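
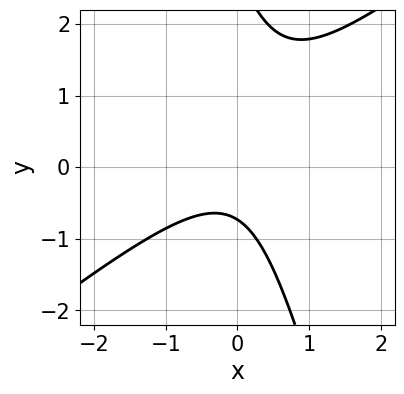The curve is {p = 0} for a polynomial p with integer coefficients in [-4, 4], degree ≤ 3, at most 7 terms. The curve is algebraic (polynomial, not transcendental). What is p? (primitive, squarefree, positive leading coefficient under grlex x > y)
3*x^2 - 3*x*y - y^2 + 2*y + 2

(a) The degree is 2 — a generic line meets the curve in up to 2 points.
(b) Checking where it meets the axes: the curve avoids every integer x-axis point in the box.
(c) Putting this together gives p.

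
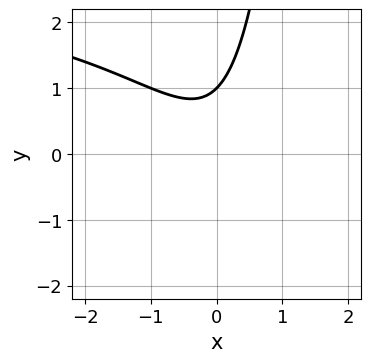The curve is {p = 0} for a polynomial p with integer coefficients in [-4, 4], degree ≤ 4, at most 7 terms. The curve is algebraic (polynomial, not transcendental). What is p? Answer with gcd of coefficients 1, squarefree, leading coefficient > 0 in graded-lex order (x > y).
The degree is 3 — a generic line meets the curve in up to 3 points.
Observable constraints: the curve avoids every integer x-axis point in the box; it crosses the y-axis at the gridline y = 1.
These observations pin down the coefficients.

x^2*y - 3*x^2 - 2*x*y + 2*y - 2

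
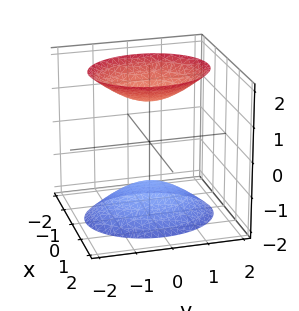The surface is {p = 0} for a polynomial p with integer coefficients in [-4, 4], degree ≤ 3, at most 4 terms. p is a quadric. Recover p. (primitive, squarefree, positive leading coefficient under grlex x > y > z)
3*x^2 + 2*y^2 - 2*z^2 + 3

(a) There are 2 components. They look like related sheets of one shape, so recover p as a whole.
(b) The degree is 2 — two separate bowl-shaped sheets opening away from each other; a quadric.
(c) Symmetries: mirror symmetry x ↦ −x ⇒ only even powers of x; it's symmetric under z → −z, forcing even powers of z; mirror symmetry y ↦ −y ⇒ only even powers of y.
(d) Checking where it meets the axes: the surface avoids every integer x-axis point in the box; the surface avoids every integer y-axis point in the box.
(e) These observations pin down the coefficients.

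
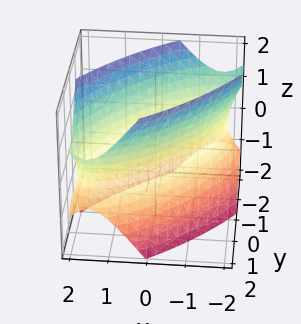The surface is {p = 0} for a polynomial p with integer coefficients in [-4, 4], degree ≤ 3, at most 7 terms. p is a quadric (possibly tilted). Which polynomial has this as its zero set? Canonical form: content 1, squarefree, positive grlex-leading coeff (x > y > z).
2*x^2 - 3*x*y + 2*y^2 - z^2 - 3

deg p = 2. No degree-1 surface has this shape.
Observable constraints: no z-intercept at any integer in the box.
The integer polynomial consistent with all of this is the stated p.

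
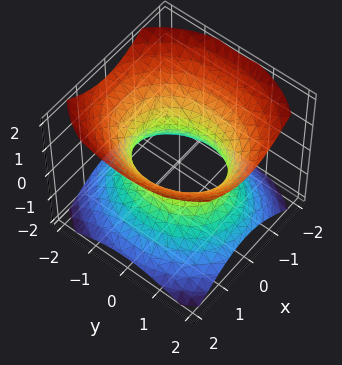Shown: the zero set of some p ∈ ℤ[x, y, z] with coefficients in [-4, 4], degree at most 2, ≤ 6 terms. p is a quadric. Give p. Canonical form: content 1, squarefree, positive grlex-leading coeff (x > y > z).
(a) The degree is 2 — one connected sheet with a waist; a quadric.
(b) Symmetries: it's symmetric under z → −z, forcing even powers of z; it's symmetric under x → −x, forcing even powers of x; mirror symmetry y ↦ −y ⇒ only even powers of y.
(c) From the visible intercepts: no z-intercept at any integer in the box; the x-axis gridline crossings are at x ∈ {-1, 1}.
(d) These observations pin down the coefficients.

3*x^2 + 2*y^2 - 3*z^2 - 3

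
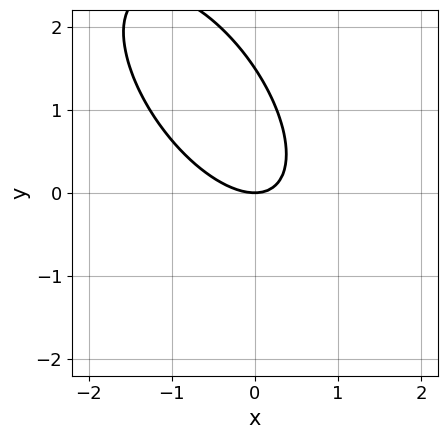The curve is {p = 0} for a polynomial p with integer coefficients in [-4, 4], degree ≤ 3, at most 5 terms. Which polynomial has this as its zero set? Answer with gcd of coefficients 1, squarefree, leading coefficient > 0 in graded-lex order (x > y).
3*x^2 + 3*x*y + 2*y^2 - 3*y

1. Degree: no degree-1 curve has this shape, so deg p = 2.
2. Checking where it meets the axes: it crosses the y-axis at the gridline y = 0; it crosses the x-axis at the gridline x = 0.
3. Together with the visible shape, these determine p as stated.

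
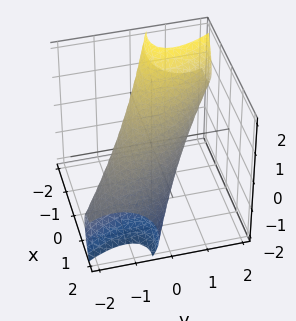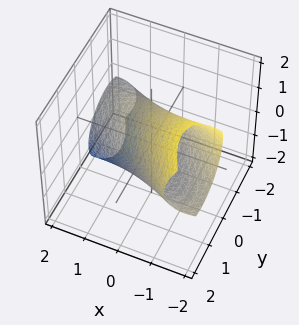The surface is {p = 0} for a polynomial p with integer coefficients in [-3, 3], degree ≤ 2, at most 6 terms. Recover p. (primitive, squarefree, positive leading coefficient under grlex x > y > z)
(a) Degree: no degree-1 surface has this shape, so deg p = 2.
(b) Reading off the gridlines: the z-axis gridline crossings are at z ∈ {-1, 1}; among the integer gridlines, it crosses the x-axis at x ∈ {-1, 1}.
(c) Matching integer coefficients to the picture gives p. Check: (0, -1, 0) on the y-axis lies on the surface, and p(0, -1, 0) = 0. ✓

2*x^2 + 3*x*y + 3*x*z + 2*y^2 + 2*z^2 - 2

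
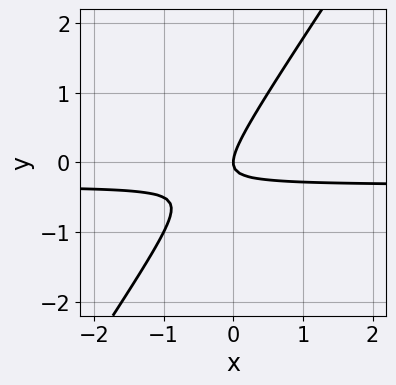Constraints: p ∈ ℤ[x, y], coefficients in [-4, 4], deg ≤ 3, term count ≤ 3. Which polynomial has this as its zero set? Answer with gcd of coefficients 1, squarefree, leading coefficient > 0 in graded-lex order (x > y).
3*x*y - 2*y^2 + x

(a) Degree: no degree-1 curve has this shape, so deg p = 2.
(b) Checking where it meets the axes: it crosses the y-axis at the gridline y = 0; one x-axis crossing is at x = 0.
(c) Matching integer coefficients to the picture gives p.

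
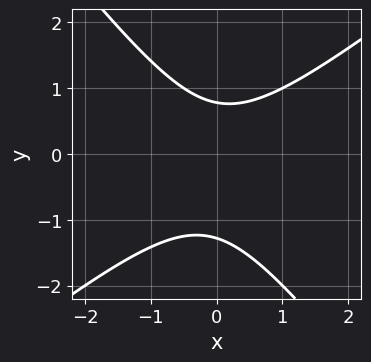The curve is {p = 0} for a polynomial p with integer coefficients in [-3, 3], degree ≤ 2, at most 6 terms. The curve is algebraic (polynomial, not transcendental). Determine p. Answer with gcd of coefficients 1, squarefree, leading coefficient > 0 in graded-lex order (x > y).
The degree is 2 — the shape is more complex than any degree-1 curve.
From the axis intercepts and sections: it misses every integer gridline on the x-axis.
Fitting integer coefficients to these (and the overall shape) gives p.

2*x^2 - x*y - 2*y^2 - y + 2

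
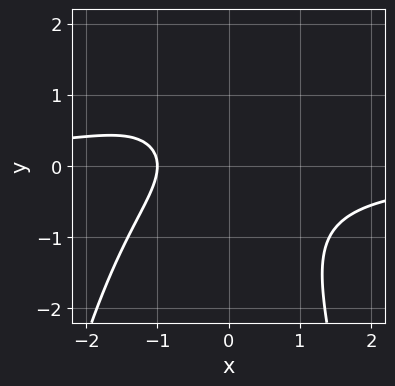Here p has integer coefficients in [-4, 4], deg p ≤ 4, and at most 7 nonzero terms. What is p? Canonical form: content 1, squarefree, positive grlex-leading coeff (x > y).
x^2*y + x*y + y^2 + x + 1

(a) deg p = 3.
(b) Against the integer gridlines: it meets the x-axis at x = -1 (among the integer gridlines); no y-intercept at any integer in the box.
(c) Assembling these constraints gives the stated polynomial.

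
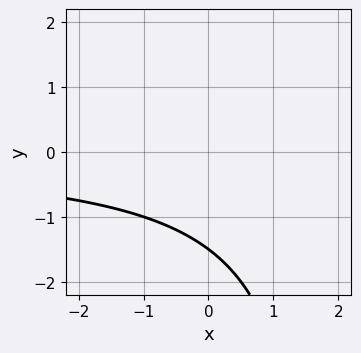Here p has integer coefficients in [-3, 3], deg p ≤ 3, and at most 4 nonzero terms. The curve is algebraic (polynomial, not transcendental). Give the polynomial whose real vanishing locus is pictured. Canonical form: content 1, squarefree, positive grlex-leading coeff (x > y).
(a) deg p = 2. A generic line meets the curve in up to 2 points.
(b) Against the integer gridlines: the curve avoids every integer x-axis point in the box.
(c) Putting this together gives p.

x*y - 2*y - 3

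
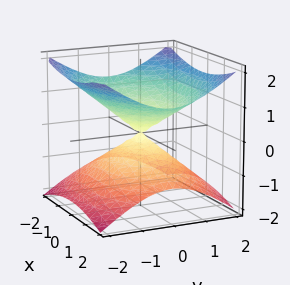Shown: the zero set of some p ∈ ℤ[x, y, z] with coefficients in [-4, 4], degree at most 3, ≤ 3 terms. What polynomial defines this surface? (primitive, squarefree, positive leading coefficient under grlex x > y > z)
First, the degree is 2 — two nappes meeting at a single point; a quadric.
Next, symmetries: it's symmetric under z → −z, forcing even powers of z; the y ↦ −y reflection is a symmetry, so y appears only in even powers; it's symmetric under x → −x, forcing even powers of x.
Then, checking where it meets the axes: it crosses the x-axis at the gridline x = 0; it crosses the z-axis at the gridline z = 0; one y-axis crossing is at y = 0.
Finally, solving for integer coefficients yields p as stated.

x^2 + 2*y^2 - 3*z^2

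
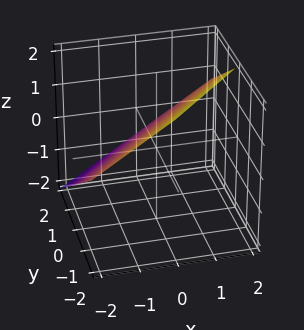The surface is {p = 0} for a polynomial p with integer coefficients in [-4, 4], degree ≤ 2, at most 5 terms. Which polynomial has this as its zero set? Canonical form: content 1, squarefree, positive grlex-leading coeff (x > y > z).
2*x - 2*y - 3*z + 2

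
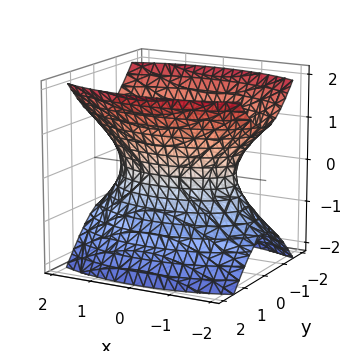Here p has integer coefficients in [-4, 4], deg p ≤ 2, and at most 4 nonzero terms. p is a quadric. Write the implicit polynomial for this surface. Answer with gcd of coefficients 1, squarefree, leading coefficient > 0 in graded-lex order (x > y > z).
x^2 + 3*y^2 - 2*z^2 - 2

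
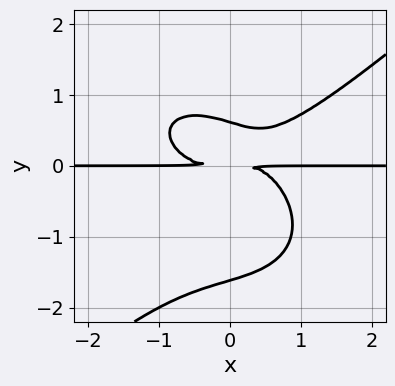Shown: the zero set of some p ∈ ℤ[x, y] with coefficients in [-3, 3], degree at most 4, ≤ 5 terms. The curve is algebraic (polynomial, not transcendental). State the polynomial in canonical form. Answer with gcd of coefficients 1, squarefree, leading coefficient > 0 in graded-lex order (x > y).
1. Degree: no degree-3 curve has this shape, so deg p = 4.
2. Observable constraints: every point of the x-axis in the box is on the curve.
3. These observations pin down the coefficients.

2*x^3*y - 3*y^4 - 2*x*y^2 - 3*y^3 + 3*y^2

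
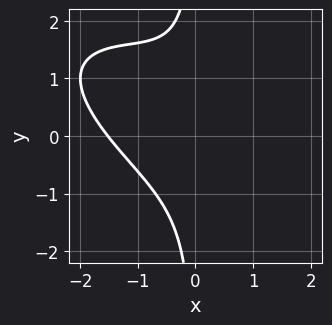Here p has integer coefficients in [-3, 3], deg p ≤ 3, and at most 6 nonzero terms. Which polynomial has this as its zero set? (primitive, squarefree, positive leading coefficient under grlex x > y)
x^3 + 2*x^2*y + 2*x*y^2 - x + 2

First, degree: the shape is more complex than any degree-2 curve, so deg p = 3.
Next, reading off the gridlines: no y-intercept at any integer in the box.
Finally, matching integer coefficients to the picture gives p.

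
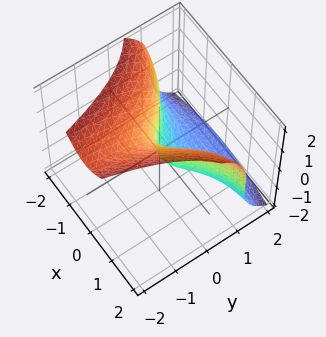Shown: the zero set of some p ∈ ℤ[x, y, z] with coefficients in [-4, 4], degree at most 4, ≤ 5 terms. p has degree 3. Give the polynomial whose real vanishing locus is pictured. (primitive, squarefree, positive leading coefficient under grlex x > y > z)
2*x^2*y + z^3 - 3*x^2 + 2*y

(a) deg p = 3. A generic line meets the surface in up to 3 points.
(b) Reading off the gridlines: it crosses the x-axis at the gridline x = 0; it meets the z-axis at z = 0 (among the integer gridlines); one y-axis crossing is at y = 0.
(c) The integer polynomial consistent with all of this is the stated p.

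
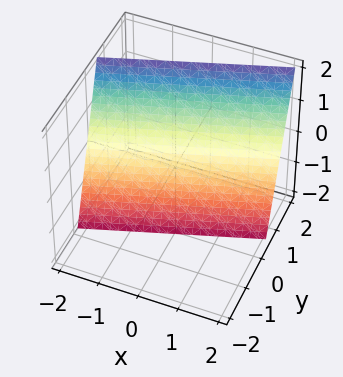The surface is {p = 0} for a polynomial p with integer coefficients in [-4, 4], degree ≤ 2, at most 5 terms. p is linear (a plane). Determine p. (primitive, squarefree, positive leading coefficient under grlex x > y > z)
Degree: the surface is flat (a plane), so deg p = 1.
Against the integer gridlines: it crosses the z-axis at the gridline z = -2; it meets the x-axis at x = -2 (among the integer gridlines).
These observations pin down the coefficients.

x - 3*y + z + 2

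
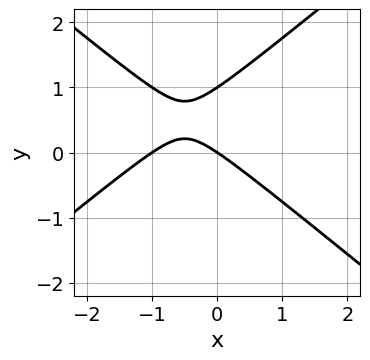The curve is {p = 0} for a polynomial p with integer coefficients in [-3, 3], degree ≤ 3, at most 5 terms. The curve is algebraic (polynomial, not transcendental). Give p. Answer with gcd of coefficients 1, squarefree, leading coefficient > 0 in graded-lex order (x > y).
1. Degree: no degree-1 curve has this shape, so deg p = 2.
2. Checking where it meets the axes: the x-axis gridline crossings are at x ∈ {-1, 0}; the y-axis gridline crossings are at y ∈ {0, 1}.
3. Together with the visible shape, these determine p as stated.

2*x^2 - 3*y^2 + 2*x + 3*y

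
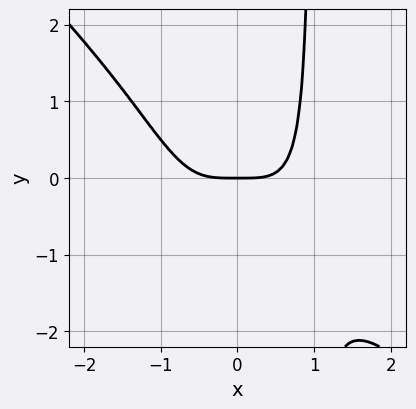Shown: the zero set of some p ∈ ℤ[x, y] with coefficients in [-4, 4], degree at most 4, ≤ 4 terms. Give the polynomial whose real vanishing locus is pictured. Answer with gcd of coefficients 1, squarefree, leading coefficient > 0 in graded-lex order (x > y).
1. Degree: the shape is more complex than any degree-3 curve, so deg p = 4.
2. Checking where it meets the axes: it crosses the x-axis at the gridline x = 0; it crosses the y-axis at the gridline y = 0.
3. Fitting integer coefficients to these (and the overall shape) gives p.

x^4 + x^3*y - y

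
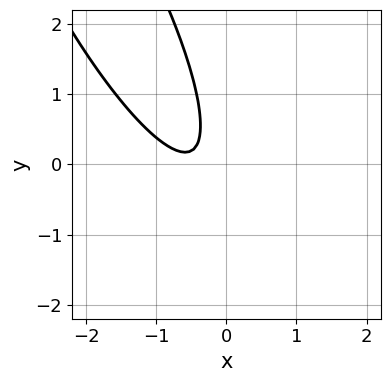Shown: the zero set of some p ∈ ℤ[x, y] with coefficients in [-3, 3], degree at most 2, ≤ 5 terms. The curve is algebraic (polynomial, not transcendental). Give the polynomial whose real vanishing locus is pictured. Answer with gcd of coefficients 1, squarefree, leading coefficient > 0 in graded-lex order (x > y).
3*x^2 + 3*x*y + y^2 + 3*x + 1

The degree is 2 — a generic line meets the curve in up to 2 points.
Against the integer gridlines: the curve avoids every integer x-axis point in the box; it misses every integer gridline on the y-axis.
Putting this together gives p.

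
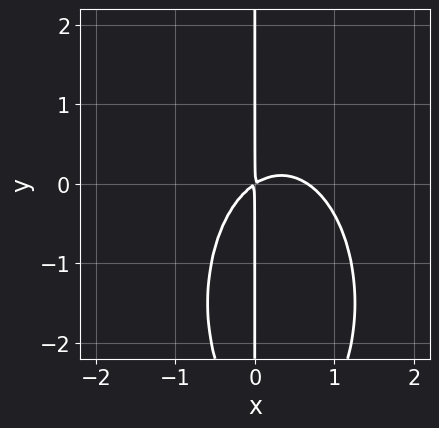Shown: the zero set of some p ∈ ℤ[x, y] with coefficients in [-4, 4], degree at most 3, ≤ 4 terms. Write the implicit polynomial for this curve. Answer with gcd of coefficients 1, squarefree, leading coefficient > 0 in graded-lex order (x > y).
3*x^3 + x*y^2 - 2*x^2 + 3*x*y

1. deg p = 3.
2. Against the integer gridlines: the visible y-axis segment lies entirely on the curve.
3. Assembling these constraints gives the stated polynomial.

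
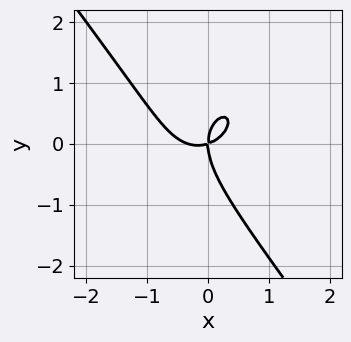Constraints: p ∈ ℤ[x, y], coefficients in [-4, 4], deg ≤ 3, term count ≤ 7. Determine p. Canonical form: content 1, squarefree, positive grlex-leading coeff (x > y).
3*x^3 + x*y^2 + 2*y^3 + x^2 - 3*x*y

First, degree: a generic line meets the curve in up to 3 points, so deg p = 3.
Then, reading off the gridlines: it crosses the x-axis at the gridline x = 0; one y-axis crossing is at y = 0.
Finally, solving for integer coefficients yields p as stated.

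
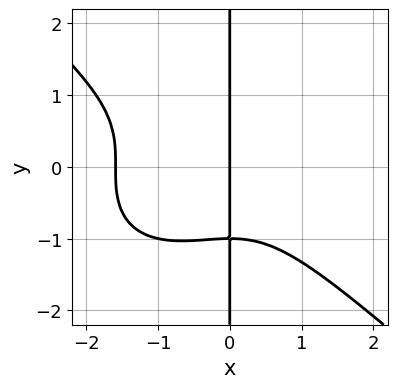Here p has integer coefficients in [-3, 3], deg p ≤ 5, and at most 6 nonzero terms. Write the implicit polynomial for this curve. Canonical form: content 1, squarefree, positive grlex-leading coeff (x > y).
Degree: a generic line meets the curve in up to 4 points, so deg p = 4.
From the visible intercepts: it meets the x-axis at x = 0 (among the integer gridlines); the visible y-axis segment lies entirely on the curve.
Together with the visible shape, these determine p as stated.

2*x^4 + 3*x*y^3 + 2*x^3 + 3*x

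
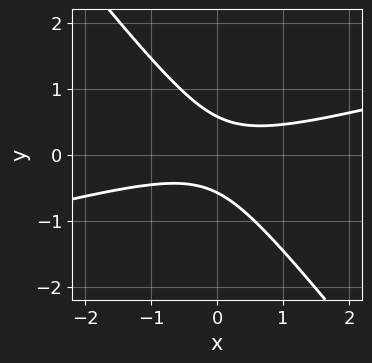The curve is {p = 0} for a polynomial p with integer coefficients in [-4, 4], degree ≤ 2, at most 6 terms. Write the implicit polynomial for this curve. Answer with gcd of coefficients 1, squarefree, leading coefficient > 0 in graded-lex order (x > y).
x^2 - 3*x*y - 3*y^2 + 1

Degree: the shape is more complex than any degree-1 curve, so deg p = 2.
Observable constraints: it misses every integer gridline on the x-axis.
Solving for integer coefficients yields p as stated.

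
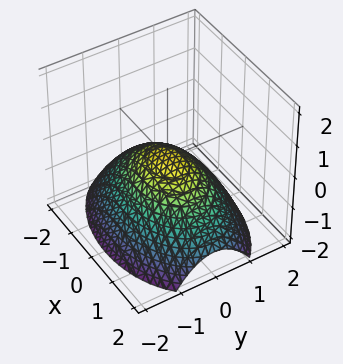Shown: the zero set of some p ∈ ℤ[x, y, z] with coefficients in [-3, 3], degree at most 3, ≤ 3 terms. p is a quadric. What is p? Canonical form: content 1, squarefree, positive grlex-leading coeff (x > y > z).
First, degree: a single bowl opening along one axis; a quadric, so deg p = 2.
Then, symmetries: the y ↦ −y reflection is a symmetry, so y appears only in even powers; mirror symmetry x ↦ −x ⇒ only even powers of x.
Next, from the axis intercepts and sections: one z-axis crossing is at z = 0; one x-axis crossing is at x = 0; it meets the y-axis at y = 0 (among the integer gridlines).
Finally, together with the visible shape, these determine p as stated.

x^2 + 2*y^2 + 3*z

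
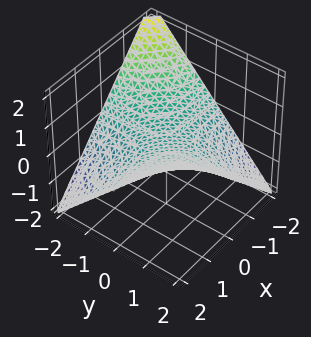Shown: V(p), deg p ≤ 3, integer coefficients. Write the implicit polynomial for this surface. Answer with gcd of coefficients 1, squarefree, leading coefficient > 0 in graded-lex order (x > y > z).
(a) The degree is 2 — a hyperbolic paraboloid; a quadric.
(b) Against the integer gridlines: every point of the y-axis in the box is on the surface; every point of the x-axis in the box is on the surface.
(c) Matching integer coefficients to the picture gives p.

x*y - 2*z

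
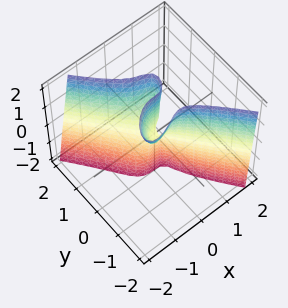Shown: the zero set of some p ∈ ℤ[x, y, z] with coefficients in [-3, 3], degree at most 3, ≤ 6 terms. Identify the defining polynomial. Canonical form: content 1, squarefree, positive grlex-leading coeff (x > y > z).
3*x^3 - 2*x^2*y + x*y*z + 3*y^3 - y*z

First, deg p = 3.
Next, reading off the gridlines: it crosses the y-axis at the gridline y = 0; the visible z-axis segment lies entirely on the surface; it meets the x-axis at x = 0 (among the integer gridlines).
Finally, assembling these constraints gives the stated polynomial.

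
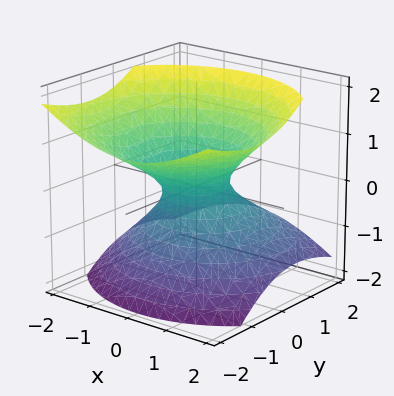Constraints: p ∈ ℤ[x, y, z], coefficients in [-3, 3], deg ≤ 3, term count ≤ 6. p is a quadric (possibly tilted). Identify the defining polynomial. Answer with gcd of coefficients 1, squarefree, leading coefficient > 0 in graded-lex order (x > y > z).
2*x^2 + 2*y^2 + 2*y*z - 3*z^2 - 1

Degree: the shape is more complex than any degree-1 surface, so deg p = 2.
Checking where it meets the axes: no z-intercept at any integer in the box.
Fitting integer coefficients to these (and the overall shape) gives p.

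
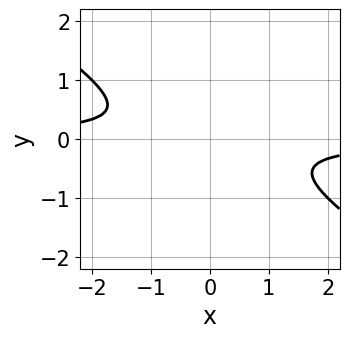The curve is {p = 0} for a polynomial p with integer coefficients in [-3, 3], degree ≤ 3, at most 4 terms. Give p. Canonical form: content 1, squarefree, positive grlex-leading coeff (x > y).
First, degree: a generic line meets the curve in up to 2 points, so deg p = 2.
Next, reading off the gridlines: no y-intercept at any integer in the box; the curve avoids every integer x-axis point in the box.
Finally, the integer polynomial consistent with all of this is the stated p.

2*x*y + 3*y^2 + 1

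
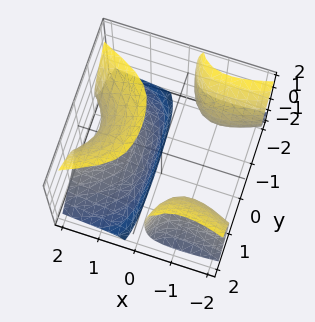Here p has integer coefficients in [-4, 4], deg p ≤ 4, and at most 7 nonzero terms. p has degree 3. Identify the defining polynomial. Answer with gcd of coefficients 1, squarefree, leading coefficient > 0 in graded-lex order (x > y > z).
First, I count 3 distinct pieces. They look like related sheets of one shape, so recover p as a whole.
Next, degree: the shape is more complex than any degree-2 surface, so deg p = 3.
Then, checking where it meets the axes: it misses every integer gridline on the y-axis; the surface avoids every integer z-axis point in the box.
Finally, matching integer coefficients to the picture gives p.

x^3 - 3*x*y^2 + 3*x*z^2 - 3*x*z - 3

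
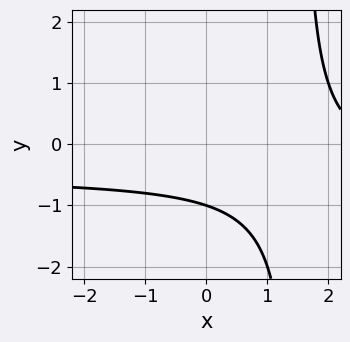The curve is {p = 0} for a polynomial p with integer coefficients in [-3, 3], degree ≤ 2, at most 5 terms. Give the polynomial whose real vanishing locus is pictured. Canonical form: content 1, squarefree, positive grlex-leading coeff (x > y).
(a) deg p = 2.
(b) Observable constraints: no x-intercept at any integer in the box; it crosses the y-axis at the gridline y = -1.
(c) Solving for integer coefficients yields p as stated.

2*x*y + x - 3*y - 3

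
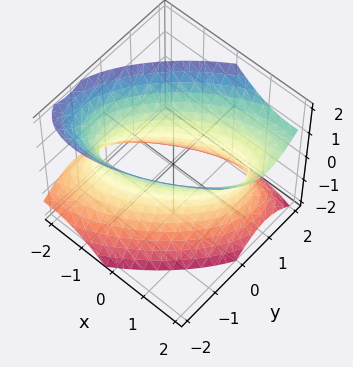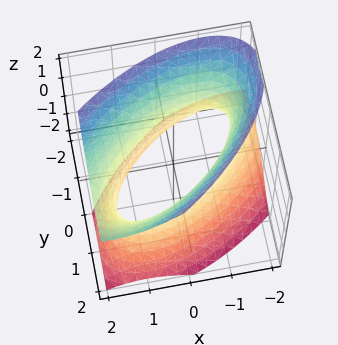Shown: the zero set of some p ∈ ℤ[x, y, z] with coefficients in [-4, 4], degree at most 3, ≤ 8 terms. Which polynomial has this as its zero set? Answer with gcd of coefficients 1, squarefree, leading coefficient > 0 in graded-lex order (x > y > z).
2*x^2 - 3*x*y - x*z + 3*y^2 - 2*z^2 - 3

(a) deg p = 2. The shape is more complex than any degree-1 surface.
(b) Against the integer gridlines: among the integer gridlines, it crosses the y-axis at y ∈ {-1, 1}; no z-intercept at any integer in the box.
(c) These observations pin down the coefficients.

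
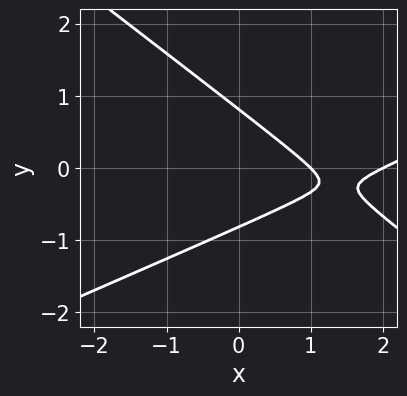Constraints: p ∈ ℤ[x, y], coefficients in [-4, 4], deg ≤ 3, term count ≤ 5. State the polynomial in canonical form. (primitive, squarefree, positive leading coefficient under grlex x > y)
x^2 - x*y - 3*y^2 - 3*x + 2

(a) deg p = 2. A generic line meets the curve in up to 2 points.
(b) Against the integer gridlines: the x-axis gridline crossings are at x ∈ {1, 2}.
(c) The integer polynomial consistent with all of this is the stated p.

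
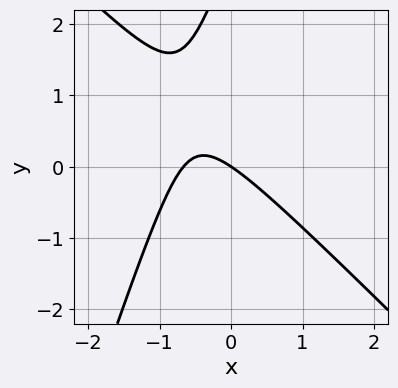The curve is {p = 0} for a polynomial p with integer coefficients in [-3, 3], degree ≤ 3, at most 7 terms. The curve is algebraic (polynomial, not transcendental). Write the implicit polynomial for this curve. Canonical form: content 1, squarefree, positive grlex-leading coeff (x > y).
The degree is 2 — a generic line meets the curve in up to 2 points.
Observable constraints: one y-axis crossing is at y = 0; it crosses the x-axis at the gridline x = 0.
Putting this together gives p.

3*x^2 + 2*x*y - y^2 + 2*x + 3*y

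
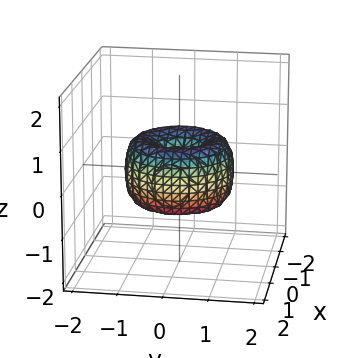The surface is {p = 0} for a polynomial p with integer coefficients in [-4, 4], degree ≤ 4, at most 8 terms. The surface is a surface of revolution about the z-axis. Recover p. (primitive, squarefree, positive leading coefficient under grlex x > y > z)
(a) deg p = 4. A generic line meets the surface in up to 4 points.
(b) By symmetry, the z-axis is an axis of rotation, so x and y enter only as x² + y².
(c) From the visible intercepts: it meets the x-axis at x = 0 (among the integer gridlines); a circular section at z = 0 has radius between 1 and 2.
(d) These observations pin down the coefficients.

2*x^4 + 4*x^2*y^2 + 2*y^4 - 3*x^2 - 3*y^2 + 2*z^2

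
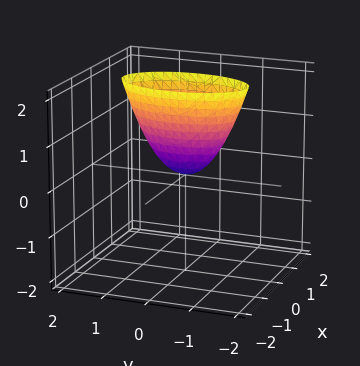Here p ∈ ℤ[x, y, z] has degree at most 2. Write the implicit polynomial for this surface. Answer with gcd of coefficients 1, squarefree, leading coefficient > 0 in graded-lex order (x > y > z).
3*x^2 + y^2 - z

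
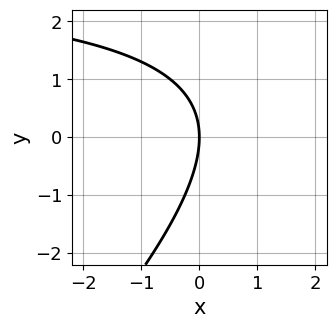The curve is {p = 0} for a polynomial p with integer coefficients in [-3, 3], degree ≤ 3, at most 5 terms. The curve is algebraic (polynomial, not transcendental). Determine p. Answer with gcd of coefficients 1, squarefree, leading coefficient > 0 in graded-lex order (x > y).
1. deg p = 2. The shape is more complex than any degree-1 curve.
2. From the visible intercepts: it crosses the x-axis at the gridline x = 0; it crosses the y-axis at the gridline y = 0.
3. Together with the visible shape, these determine p as stated.

x*y - y^2 - 3*x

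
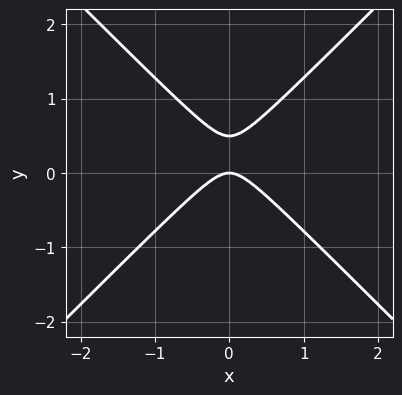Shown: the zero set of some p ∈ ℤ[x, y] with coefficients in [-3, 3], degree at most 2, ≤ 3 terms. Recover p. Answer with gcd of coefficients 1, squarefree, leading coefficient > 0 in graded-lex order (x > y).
2*x^2 - 2*y^2 + y

Degree: the shape is more complex than any degree-1 curve, so deg p = 2.
Symmetries: it's symmetric under x → −x, forcing even powers of x.
Checking where it meets the axes: it crosses the x-axis at the gridline x = 0; it crosses the y-axis at the gridline y = 0.
These observations pin down the coefficients.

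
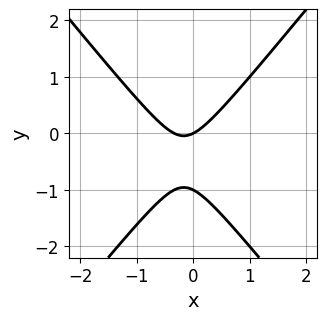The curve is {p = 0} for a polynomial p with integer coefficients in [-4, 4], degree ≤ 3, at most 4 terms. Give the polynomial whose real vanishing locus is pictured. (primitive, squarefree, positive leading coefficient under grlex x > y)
(a) Degree: a generic line meets the curve in up to 2 points, so deg p = 2.
(b) From the visible intercepts: the y-axis gridline crossings are at y ∈ {-1, 0}; it meets the x-axis at x = 0 (among the integer gridlines).
(c) The integer polynomial consistent with all of this is the stated p.

3*x^2 - 2*y^2 + x - 2*y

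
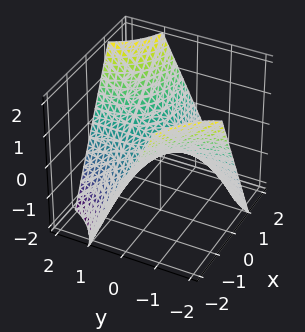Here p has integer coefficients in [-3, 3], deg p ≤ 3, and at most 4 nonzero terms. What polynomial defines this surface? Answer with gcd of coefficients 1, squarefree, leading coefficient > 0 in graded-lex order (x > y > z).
x*y - z

The degree is 2 — a saddle surface; a quadric.
Reading off the gridlines: every point of the x-axis in the box is on the surface; it meets the z-axis at z = 0 (among the integer gridlines); every point of the y-axis in the box is on the surface.
Solving for integer coefficients yields p as stated.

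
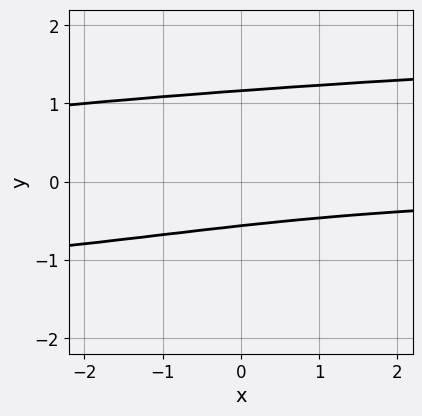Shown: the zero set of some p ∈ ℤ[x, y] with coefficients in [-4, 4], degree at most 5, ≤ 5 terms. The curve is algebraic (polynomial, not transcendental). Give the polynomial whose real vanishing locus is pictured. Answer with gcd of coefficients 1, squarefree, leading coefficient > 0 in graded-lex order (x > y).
3*y^4 - x*y - 3*y - 2

(a) deg p = 4.
(b) From the axis intercepts and sections: the curve avoids every integer x-axis point in the box.
(c) Together with the visible shape, these determine p as stated.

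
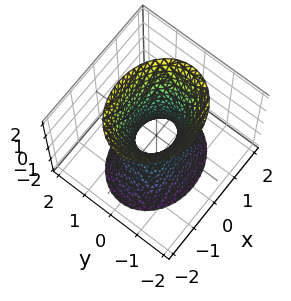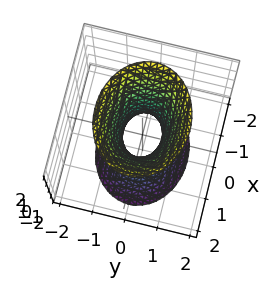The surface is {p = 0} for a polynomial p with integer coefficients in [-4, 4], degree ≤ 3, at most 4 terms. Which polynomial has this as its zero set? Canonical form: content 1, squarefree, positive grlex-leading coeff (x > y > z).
First, the degree is 2 — an hourglass — one-sheet hyperboloid; a quadric.
Then, symmetries: the z ↦ −z reflection is a symmetry, so z appears only in even powers; mirror symmetry y ↦ −y ⇒ only even powers of y; mirror symmetry x ↦ −x ⇒ only even powers of x.
Next, checking where it meets the axes: the surface avoids every integer z-axis point in the box.
Finally, solving for integer coefficients yields p as stated.

2*x^2 + 3*y^2 - z^2 - 1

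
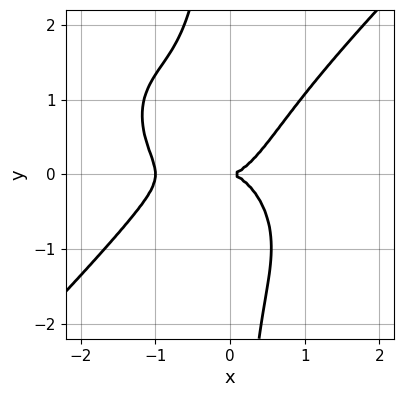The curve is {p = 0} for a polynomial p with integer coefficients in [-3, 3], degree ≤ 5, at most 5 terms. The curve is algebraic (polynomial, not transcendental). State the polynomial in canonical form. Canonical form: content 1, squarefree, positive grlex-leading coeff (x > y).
1. Degree: the shape is more complex than any degree-3 curve, so deg p = 4.
2. From the visible intercepts: it meets the y-axis at y = 0 (among the integer gridlines); the x-axis gridline crossings are at x ∈ {-1, 0}.
3. The integer polynomial consistent with all of this is the stated p.

3*x^4 - 3*x*y^3 + 3*x^3 + x*y^2 - 3*y^2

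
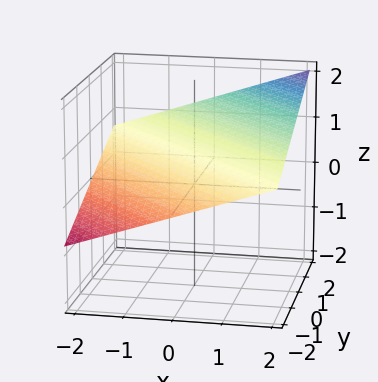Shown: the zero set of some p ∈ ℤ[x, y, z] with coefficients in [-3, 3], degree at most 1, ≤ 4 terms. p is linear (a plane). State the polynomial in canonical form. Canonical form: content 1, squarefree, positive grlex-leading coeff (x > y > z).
x + y - 3*z + 2

(a) Degree: the surface is flat (a plane), so deg p = 1.
(b) Reading off the gridlines: one y-axis crossing is at y = -2; it meets the x-axis at x = -2 (among the integer gridlines).
(c) Assembling these constraints gives the stated polynomial.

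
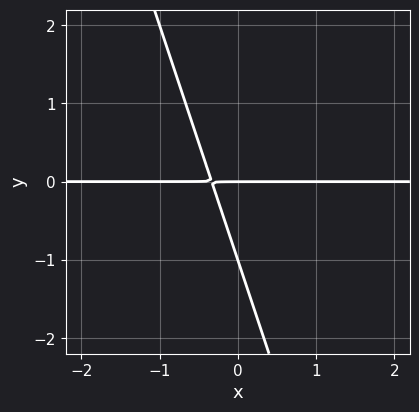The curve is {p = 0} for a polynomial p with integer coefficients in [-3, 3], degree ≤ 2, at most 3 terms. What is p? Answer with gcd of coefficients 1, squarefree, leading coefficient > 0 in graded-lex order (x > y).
Degree: a generic line meets the curve in up to 2 points, so deg p = 2.
Observable constraints: among the integer gridlines, it crosses the y-axis at y ∈ {-1, 0}; every point of the x-axis in the box is on the curve.
Matching integer coefficients to the picture gives p.

3*x*y + y^2 + y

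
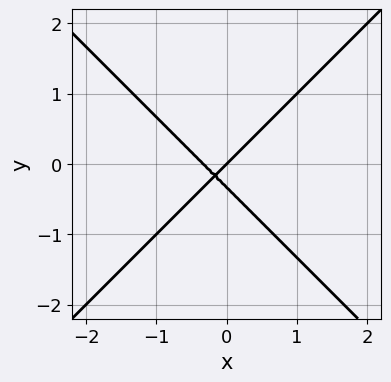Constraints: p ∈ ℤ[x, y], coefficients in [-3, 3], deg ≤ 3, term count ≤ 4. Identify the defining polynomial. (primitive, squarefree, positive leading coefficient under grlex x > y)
(a) The degree is 2 — the shape is more complex than any degree-1 curve.
(b) From the axis intercepts and sections: it crosses the y-axis at the gridline y = 0; one x-axis crossing is at x = 0.
(c) Putting this together gives p.

3*x^2 - 3*y^2 + x - y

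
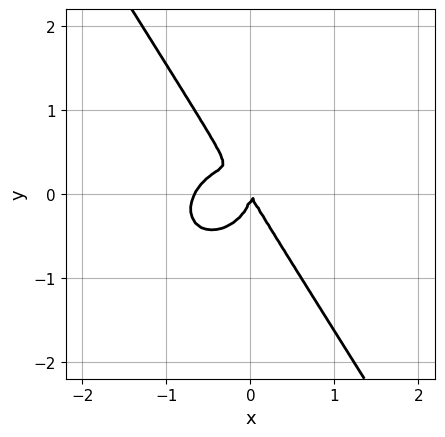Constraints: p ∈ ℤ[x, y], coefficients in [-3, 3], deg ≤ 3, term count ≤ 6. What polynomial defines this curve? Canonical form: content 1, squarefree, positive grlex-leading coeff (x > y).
(a) The degree is 3 — the shape is more complex than any degree-2 curve.
(b) Observable constraints: it meets the x-axis at x = 0 (among the integer gridlines); one y-axis crossing is at y = 0.
(c) Fitting integer coefficients to these (and the overall shape) gives p.

3*x^3 + 2*x*y^2 + 2*y^3 + 2*x^2 + x*y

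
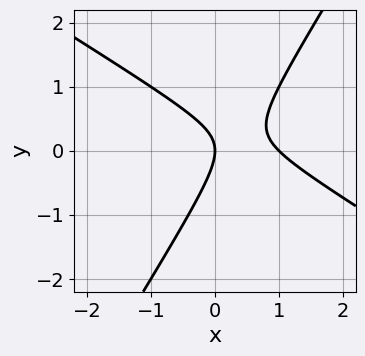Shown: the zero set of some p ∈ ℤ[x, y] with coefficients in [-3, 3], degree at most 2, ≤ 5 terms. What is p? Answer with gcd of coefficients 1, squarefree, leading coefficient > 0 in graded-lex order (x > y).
x^2 + x*y - y^2 - x

deg p = 2. No degree-1 curve has this shape.
From the axis intercepts and sections: the x-axis gridline crossings are at x ∈ {0, 1}; one y-axis crossing is at y = 0.
Together with the visible shape, these determine p as stated.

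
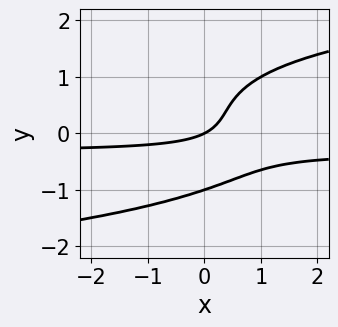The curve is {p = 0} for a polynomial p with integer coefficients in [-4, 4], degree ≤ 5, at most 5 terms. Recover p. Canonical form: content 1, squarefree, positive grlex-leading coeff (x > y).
2*y^4 - 3*x*y - x + 2*y

(a) deg p = 4. A generic line meets the curve in up to 4 points.
(b) From the axis intercepts and sections: it crosses the x-axis at the gridline x = 0; the y-axis gridline crossings are at y ∈ {-1, 0}.
(c) These observations pin down the coefficients.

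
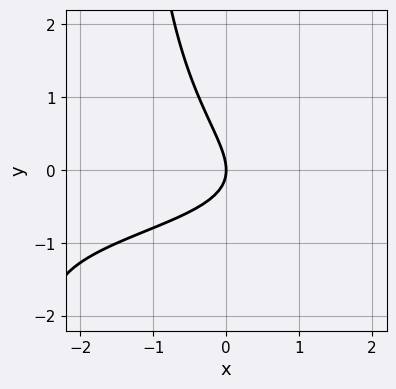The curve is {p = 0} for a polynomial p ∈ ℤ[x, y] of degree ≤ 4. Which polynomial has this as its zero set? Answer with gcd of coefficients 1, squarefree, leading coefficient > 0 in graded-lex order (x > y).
(a) Degree: the shape is more complex than any degree-2 curve, so deg p = 3.
(b) Checking where it meets the axes: one y-axis crossing is at y = 0; it meets the x-axis at x = 0 (among the integer gridlines).
(c) Matching integer coefficients to the picture gives p.

2*x*y^2 + 3*x*y + 3*y^2 + 3*x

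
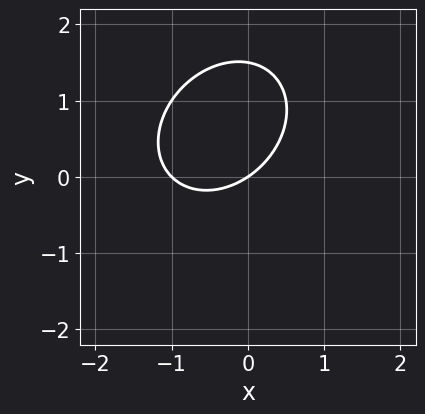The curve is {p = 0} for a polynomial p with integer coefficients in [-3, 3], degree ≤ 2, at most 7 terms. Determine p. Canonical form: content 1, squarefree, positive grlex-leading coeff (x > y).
First, the degree is 2 — a generic line meets the curve in up to 2 points.
Next, reading off the gridlines: the x-axis gridline crossings are at x ∈ {-1, 0}; it meets the y-axis at y = 0 (among the integer gridlines).
Finally, putting this together gives p.

2*x^2 - x*y + 2*y^2 + 2*x - 3*y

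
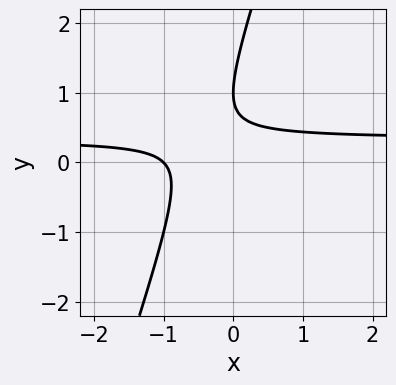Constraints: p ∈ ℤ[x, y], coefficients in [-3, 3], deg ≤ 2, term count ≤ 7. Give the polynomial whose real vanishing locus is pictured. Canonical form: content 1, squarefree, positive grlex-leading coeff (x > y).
deg p = 2. No degree-1 curve has this shape.
From the visible intercepts: it crosses the x-axis at the gridline x = -1; it crosses the y-axis at the gridline y = 1.
These observations pin down the coefficients.

3*x*y - y^2 - x + 2*y - 1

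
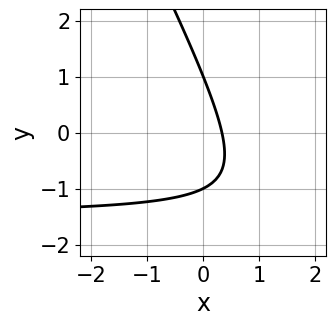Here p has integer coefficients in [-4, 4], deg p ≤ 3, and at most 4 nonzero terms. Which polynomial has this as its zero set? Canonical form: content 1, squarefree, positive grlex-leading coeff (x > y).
1. The degree is 2 — no degree-1 curve has this shape.
2. From the axis intercepts and sections: the y-axis gridline crossings are at y ∈ {-1, 1}.
3. These observations pin down the coefficients.

2*x*y + y^2 + 3*x - 1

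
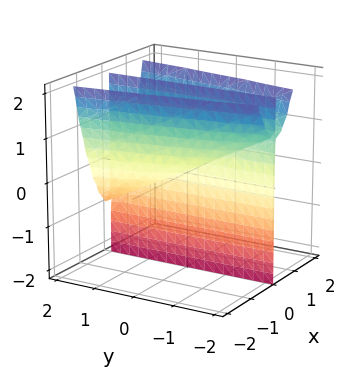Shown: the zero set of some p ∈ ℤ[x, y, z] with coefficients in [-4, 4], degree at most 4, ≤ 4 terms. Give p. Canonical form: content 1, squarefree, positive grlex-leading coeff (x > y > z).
3*x^3 - x*y - 2*x*z

1. The picture has 2 separate pieces.
2. The degree is 3 — a generic line meets the surface in up to 3 points.
3. From the axis intercepts and sections: the visible z-axis segment lies entirely on the surface; it meets the x-axis at x = 0 (among the integer gridlines).
4. Putting this together gives p.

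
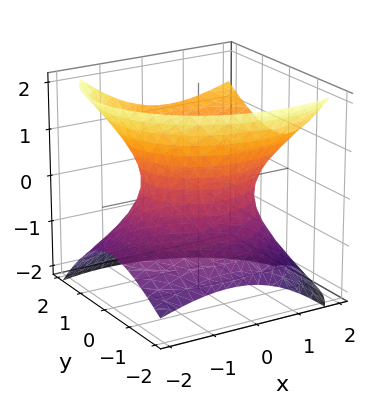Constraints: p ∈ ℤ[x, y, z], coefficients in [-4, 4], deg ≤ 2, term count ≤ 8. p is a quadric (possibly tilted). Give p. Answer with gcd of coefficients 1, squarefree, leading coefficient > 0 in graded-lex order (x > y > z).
2*x^2 - 2*x*z + 3*y^2 - 2*y*z - 3*z^2 - 3

1. deg p = 2. A generic line meets the surface in up to 2 points.
2. Reading off the gridlines: no z-intercept at any integer in the box; among the integer gridlines, it crosses the y-axis at y ∈ {-1, 1}.
3. These observations pin down the coefficients.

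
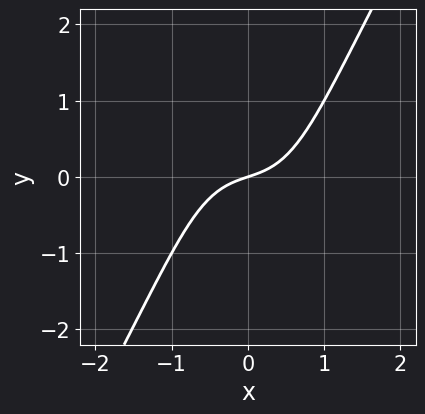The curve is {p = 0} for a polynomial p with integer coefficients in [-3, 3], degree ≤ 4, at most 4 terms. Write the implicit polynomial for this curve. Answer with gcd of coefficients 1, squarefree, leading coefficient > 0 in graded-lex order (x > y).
3*x^3 - x*y^2 + x - 3*y

First, the degree is 3 — no degree-2 curve has this shape.
Then, from the visible intercepts: it meets the y-axis at y = 0 (among the integer gridlines); it meets the x-axis at x = 0 (among the integer gridlines).
Finally, assembling these constraints gives the stated polynomial.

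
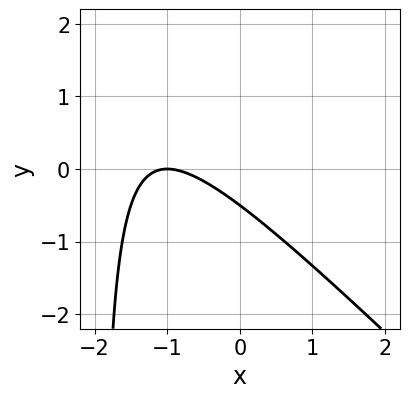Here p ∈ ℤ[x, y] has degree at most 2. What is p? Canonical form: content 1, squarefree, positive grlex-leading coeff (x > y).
The degree is 2 — a generic line meets the curve in up to 2 points.
Observable constraints: one x-axis crossing is at x = -1.
Together with the visible shape, these determine p as stated.

x^2 + x*y + 2*x + 2*y + 1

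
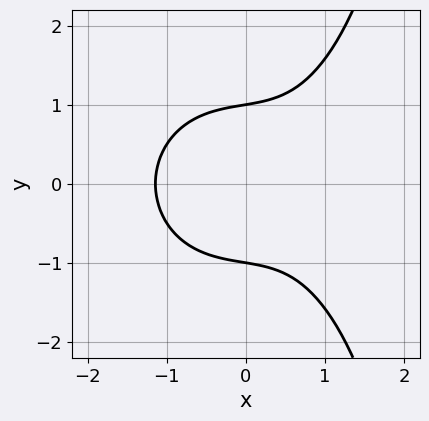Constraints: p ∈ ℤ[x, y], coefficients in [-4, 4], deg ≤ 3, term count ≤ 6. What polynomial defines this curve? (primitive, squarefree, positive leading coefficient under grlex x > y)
2*x^3 + x*y^2 - 3*y^2 + 3

1. The degree is 3 — no degree-2 curve has this shape.
2. Symmetries: mirror symmetry y ↦ −y ⇒ only even powers of y.
3. From the axis intercepts and sections: the y-axis gridline crossings are at y ∈ {-1, 1}.
4. Putting this together gives p.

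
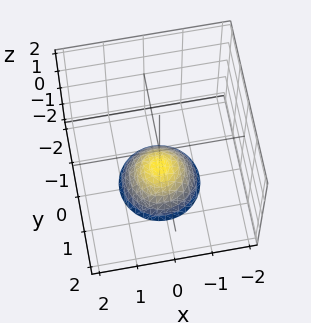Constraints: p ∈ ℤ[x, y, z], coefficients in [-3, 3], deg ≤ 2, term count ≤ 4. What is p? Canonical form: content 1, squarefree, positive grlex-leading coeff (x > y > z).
x^2 + y^2 + z + 1

1. The degree is 2 — no degree-1 surface has this shape.
2. Symmetries: rotational symmetry about the z-axis ⇒ p depends on x, y only through x² + y².
3. Against the integer gridlines: one z-axis crossing is at z = -1; a circular section at z = -2 has radius exactly 1; no y-intercept at any integer in the box; no x-intercept at any integer in the box.
4. Solving for integer coefficients yields p as stated.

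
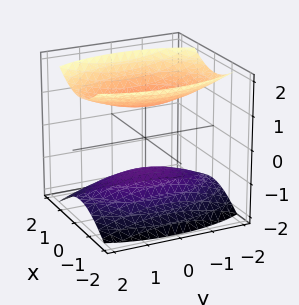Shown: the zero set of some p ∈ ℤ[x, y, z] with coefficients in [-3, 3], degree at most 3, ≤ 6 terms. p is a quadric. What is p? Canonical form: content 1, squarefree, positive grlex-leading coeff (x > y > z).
3*x^2 + y^2 - 3*z^2 + 3

First, there are 2 components.
Then, degree: two separate bowl-shaped sheets opening away from each other; a quadric, so deg p = 2.
Next, symmetries: it's symmetric under x → −x, forcing even powers of x; it's symmetric under y → −y, forcing even powers of y; mirror symmetry z ↦ −z ⇒ only even powers of z.
Then, from the visible intercepts: it misses every integer gridline on the y-axis; the surface avoids every integer x-axis point in the box; the z-axis gridline crossings are at z ∈ {-1, 1}.
Finally, fitting integer coefficients to these (and the overall shape) gives p.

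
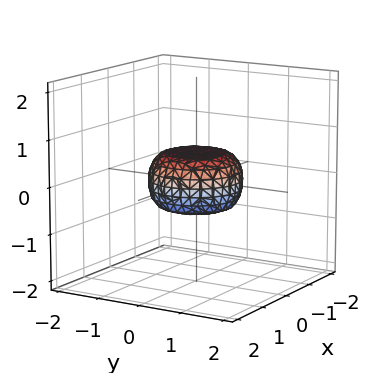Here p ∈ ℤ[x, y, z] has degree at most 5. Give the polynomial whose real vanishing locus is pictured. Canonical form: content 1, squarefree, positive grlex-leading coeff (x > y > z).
2*x^4 + 4*x^2*y^2 + 2*y^4 - x^2 - y^2 + 3*z^2 - 1

1. deg p = 4. The shape is more complex than any degree-3 surface.
2. Symmetries: every cross-section ⟂ z is a circle, so x, y appear only via x² + y².
3. Against the integer gridlines: a circular section at z = 0 has radius exactly 1; among the integer gridlines, it crosses the y-axis at y ∈ {-1, 1}; the x-axis gridline crossings are at x ∈ {-1, 1}.
4. These observations pin down the coefficients.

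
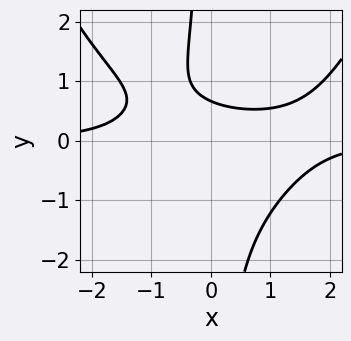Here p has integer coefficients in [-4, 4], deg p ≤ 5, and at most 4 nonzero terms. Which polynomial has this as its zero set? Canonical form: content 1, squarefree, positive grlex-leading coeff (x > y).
x^3*y - 3*x*y^2 - 3*y + 2

First, the degree is 4 — the shape is more complex than any degree-3 curve.
Next, checking where it meets the axes: the curve avoids every integer x-axis point in the box.
Finally, these observations pin down the coefficients.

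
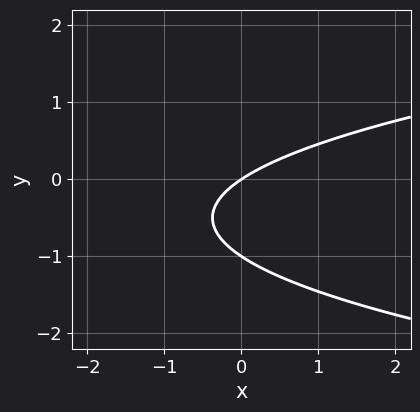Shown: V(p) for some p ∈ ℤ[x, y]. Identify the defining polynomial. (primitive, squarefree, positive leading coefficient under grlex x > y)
3*y^2 - 2*x + 3*y

1. The degree is 2 — a generic line meets the curve in up to 2 points.
2. From the visible intercepts: it crosses the x-axis at the gridline x = 0; among the integer gridlines, it crosses the y-axis at y ∈ {-1, 0}.
3. Assembling these constraints gives the stated polynomial.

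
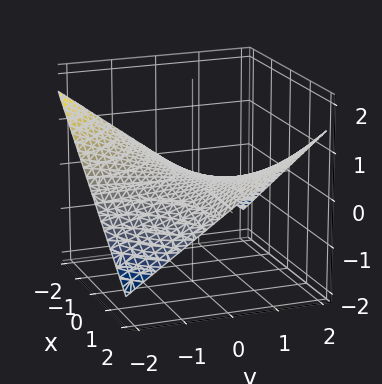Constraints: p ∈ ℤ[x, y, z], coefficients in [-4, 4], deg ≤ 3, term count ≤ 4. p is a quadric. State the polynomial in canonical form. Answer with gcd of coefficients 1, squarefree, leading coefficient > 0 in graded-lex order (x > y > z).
x*y - 3*z

Degree: a hyperbolic paraboloid; a quadric, so deg p = 2.
Observable constraints: every point of the x-axis in the box is on the surface; it meets the z-axis at z = 0 (among the integer gridlines); the visible y-axis segment lies entirely on the surface.
Matching integer coefficients to the picture gives p.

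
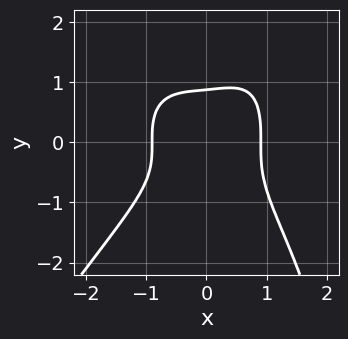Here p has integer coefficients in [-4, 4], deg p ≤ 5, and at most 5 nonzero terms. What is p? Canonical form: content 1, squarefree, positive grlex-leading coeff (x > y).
3*x^4 - x*y^3 + 3*y^3 - 2

(a) deg p = 4. No degree-3 curve has this shape.
(b) The integer polynomial consistent with all of this is the stated p.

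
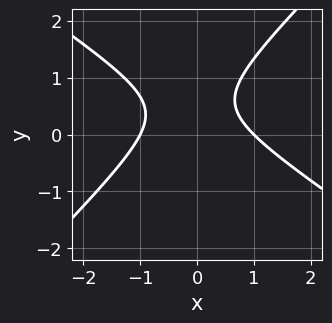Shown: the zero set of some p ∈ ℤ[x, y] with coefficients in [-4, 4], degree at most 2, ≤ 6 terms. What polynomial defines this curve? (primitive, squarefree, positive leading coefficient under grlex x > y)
1. deg p = 2. A generic line meets the curve in up to 2 points.
2. Observable constraints: it misses every integer gridline on the y-axis; the x-axis gridline crossings are at x ∈ {-1, 1}.
3. Assembling these constraints gives the stated polynomial.

2*x^2 + x*y - 3*y^2 + 3*y - 2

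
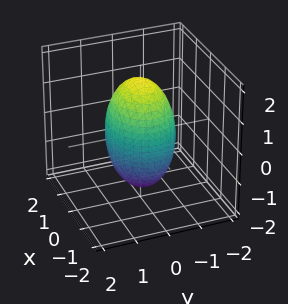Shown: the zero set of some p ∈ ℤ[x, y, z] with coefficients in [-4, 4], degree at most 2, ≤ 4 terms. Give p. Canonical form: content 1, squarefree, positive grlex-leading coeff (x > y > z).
2*x^2 + 3*y^2 + z^2 - 3

First, deg p = 2. A closed, bounded, convex surface; a quadric.
Next, symmetries: it's symmetric under z → −z, forcing even powers of z; the x ↦ −x reflection is a symmetry, so x appears only in even powers; it's symmetric under y → −y, forcing even powers of y.
Next, from the axis intercepts and sections: among the integer gridlines, it crosses the y-axis at y ∈ {-1, 1}.
Finally, fitting integer coefficients to these (and the overall shape) gives p.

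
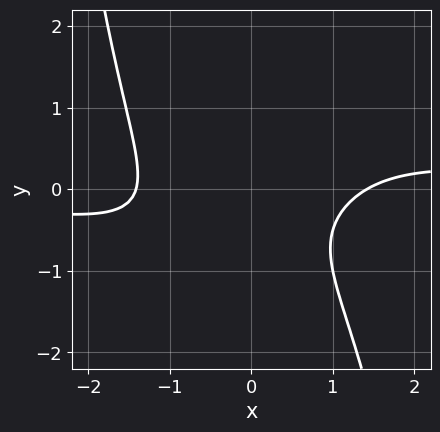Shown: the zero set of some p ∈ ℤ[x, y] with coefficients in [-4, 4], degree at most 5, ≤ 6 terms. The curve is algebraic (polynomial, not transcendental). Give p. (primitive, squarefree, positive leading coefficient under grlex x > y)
1. deg p = 4. A generic line meets the curve in up to 4 points.
2. Against the integer gridlines: it misses every integer gridline on the y-axis.
3. Assembling these constraints gives the stated polynomial.

x^3*y - x^2 + 2*y^2 + 2*y + 2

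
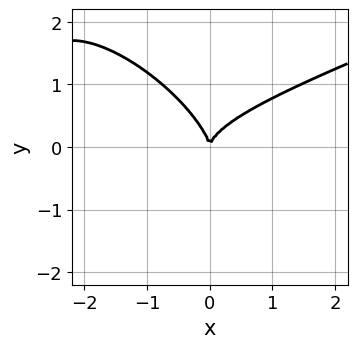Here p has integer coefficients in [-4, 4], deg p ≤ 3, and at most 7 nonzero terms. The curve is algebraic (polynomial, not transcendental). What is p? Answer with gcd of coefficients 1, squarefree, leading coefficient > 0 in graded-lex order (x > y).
1. The degree is 3 — a generic line meets the curve in up to 3 points.
2. From the axis intercepts and sections: it meets the y-axis at y = 0 (among the integer gridlines); one x-axis crossing is at x = 0.
3. Fitting integer coefficients to these (and the overall shape) gives p.

x^3 - x^2*y - 3*x*y^2 - 3*y^3 + 3*x^2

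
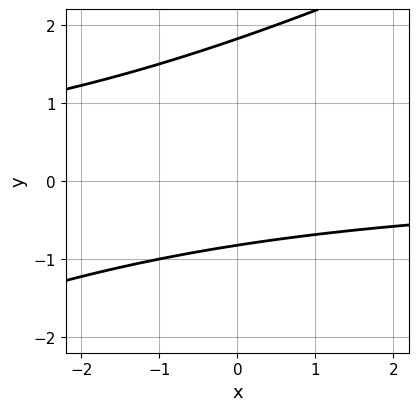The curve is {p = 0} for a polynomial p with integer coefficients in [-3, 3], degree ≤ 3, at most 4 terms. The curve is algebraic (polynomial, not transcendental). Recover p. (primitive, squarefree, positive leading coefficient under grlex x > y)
1. deg p = 2. No degree-1 curve has this shape.
2. Against the integer gridlines: it misses every integer gridline on the x-axis.
3. Matching integer coefficients to the picture gives p.

x*y - 2*y^2 + 2*y + 3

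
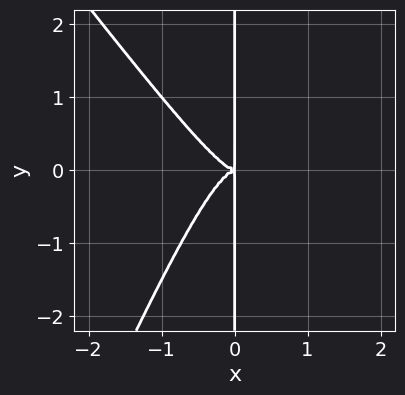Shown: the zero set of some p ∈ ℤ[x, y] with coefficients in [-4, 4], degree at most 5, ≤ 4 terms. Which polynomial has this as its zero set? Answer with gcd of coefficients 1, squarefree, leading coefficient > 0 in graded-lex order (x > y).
3*x^4 + x^3*y - x^2*y^2 + x*y^2

(a) deg p = 4.
(b) From the visible intercepts: the visible y-axis segment lies entirely on the curve.
(c) The integer polynomial consistent with all of this is the stated p.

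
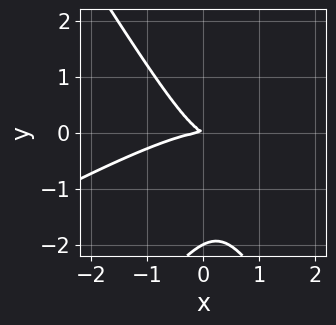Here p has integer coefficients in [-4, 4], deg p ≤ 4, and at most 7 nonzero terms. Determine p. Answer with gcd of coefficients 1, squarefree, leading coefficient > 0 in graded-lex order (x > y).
(a) The degree is 3 — the shape is more complex than any degree-2 curve.
(b) Against the integer gridlines: it crosses the x-axis at the gridline x = 0; among the integer gridlines, it crosses the y-axis at y ∈ {-2, 0}.
(c) Matching integer coefficients to the picture gives p.

x^3 - 2*x^2*y + y^3 + x*y + 2*y^2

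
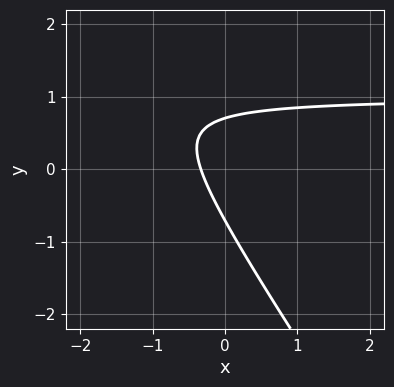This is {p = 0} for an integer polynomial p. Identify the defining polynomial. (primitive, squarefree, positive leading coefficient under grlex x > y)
3*x*y + 2*y^2 - 3*x - 1

First, deg p = 2. A generic line meets the curve in up to 2 points.
Finally, solving for integer coefficients yields p as stated.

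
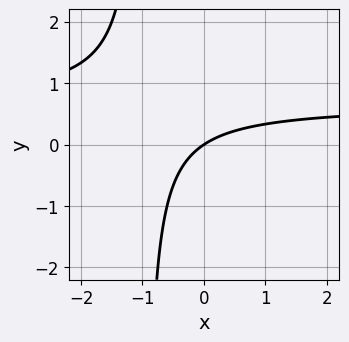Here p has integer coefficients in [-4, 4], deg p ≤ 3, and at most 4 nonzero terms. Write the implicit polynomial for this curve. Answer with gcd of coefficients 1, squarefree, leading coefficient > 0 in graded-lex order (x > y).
Degree: a generic line meets the curve in up to 2 points, so deg p = 2.
Observable constraints: it meets the y-axis at y = 0 (among the integer gridlines); it crosses the x-axis at the gridline x = 0.
Assembling these constraints gives the stated polynomial.

3*x*y - 2*x + 3*y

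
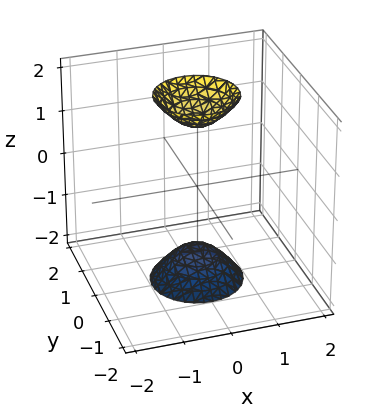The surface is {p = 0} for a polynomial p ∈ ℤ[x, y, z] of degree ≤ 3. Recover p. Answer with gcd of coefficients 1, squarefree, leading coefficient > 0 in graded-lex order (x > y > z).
3*x^2 + 3*y^2 - z^2 + 2

1. I count 2 distinct pieces.
2. The degree is 2 — the shape is more complex than any degree-1 surface.
3. Symmetries: every cross-section ⟂ z is a circle, so x, y appear only via x² + y².
4. Checking where it meets the axes: a circular section at z = -2 has radius between 0 and 1; no y-intercept at any integer in the box.
5. Fitting integer coefficients to these (and the overall shape) gives p.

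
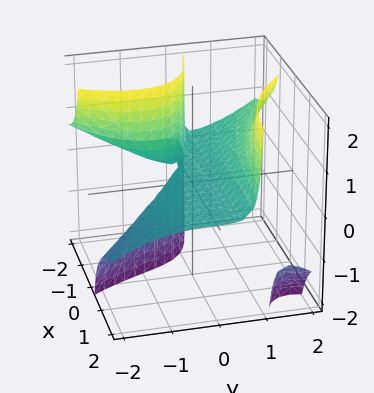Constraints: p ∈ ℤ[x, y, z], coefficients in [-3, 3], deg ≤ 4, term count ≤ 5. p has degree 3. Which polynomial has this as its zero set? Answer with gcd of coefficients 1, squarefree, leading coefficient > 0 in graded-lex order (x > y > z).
3*x*y*z + y^3 - 2*x*z - 2*z

(a) There are 2 components. Treating them together as one polynomial.
(b) Degree: the shape is more complex than any degree-2 surface, so deg p = 3.
(c) Reading off the gridlines: it crosses the z-axis at the gridline z = 0; every point of the x-axis in the box is on the surface; one y-axis crossing is at y = 0.
(d) Together with the visible shape, these determine p as stated.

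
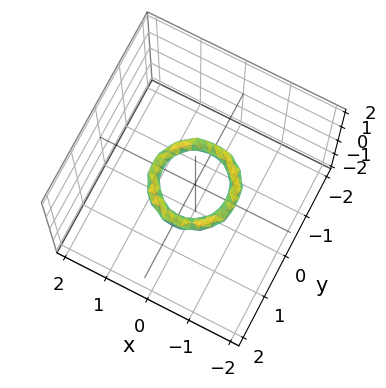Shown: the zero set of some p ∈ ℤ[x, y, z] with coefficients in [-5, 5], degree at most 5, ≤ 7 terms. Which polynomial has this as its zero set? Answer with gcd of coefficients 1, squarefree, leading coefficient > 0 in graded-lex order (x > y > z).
(a) deg p = 4. The shape is more complex than any degree-3 surface.
(b) Symmetries: the surface is invariant under rotation about z: p = q(x² + y², z).
(c) Against the integer gridlines: it misses every integer gridline on the z-axis; the y-axis gridline crossings are at y ∈ {-1, 1}; a circular section at z = 0 has radius between 0 and 1; the x-axis gridline crossings are at x ∈ {-1, 1}.
(d) The integer polynomial consistent with all of this is the stated p.

2*x^4 + 4*x^2*y^2 + 2*y^4 - 3*x^2 - 3*y^2 + 3*z^2 + 1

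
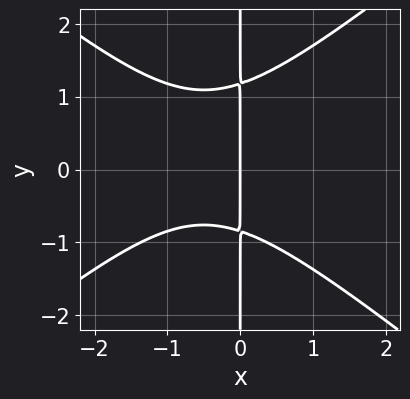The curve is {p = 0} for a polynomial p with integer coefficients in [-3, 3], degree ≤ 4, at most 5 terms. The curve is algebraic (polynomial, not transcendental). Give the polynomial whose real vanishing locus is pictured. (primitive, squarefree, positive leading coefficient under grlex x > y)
deg p = 3. A generic line meets the curve in up to 3 points.
From the visible intercepts: it meets the x-axis at x = 0 (among the integer gridlines); the visible y-axis segment lies entirely on the curve.
Assembling these constraints gives the stated polynomial.

2*x^3 - 3*x*y^2 + 2*x^2 + x*y + 3*x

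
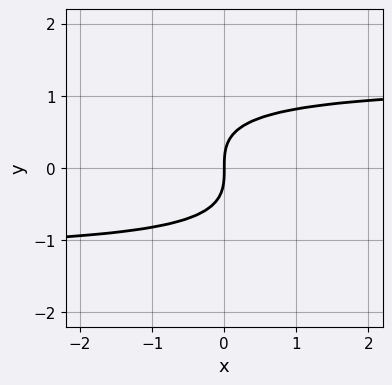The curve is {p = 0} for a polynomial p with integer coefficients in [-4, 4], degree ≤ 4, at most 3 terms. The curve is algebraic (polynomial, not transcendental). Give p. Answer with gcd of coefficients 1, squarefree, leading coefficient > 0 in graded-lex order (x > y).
2*x*y^2 + 3*y^3 - 3*x

(a) Degree: a generic line meets the curve in up to 3 points, so deg p = 3.
(b) Observable constraints: it crosses the y-axis at the gridline y = 0; one x-axis crossing is at x = 0.
(c) Putting this together gives p.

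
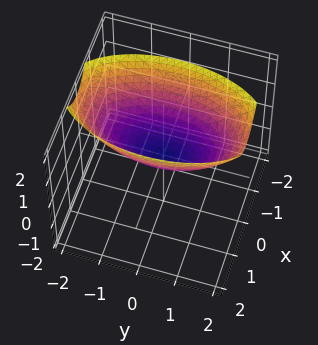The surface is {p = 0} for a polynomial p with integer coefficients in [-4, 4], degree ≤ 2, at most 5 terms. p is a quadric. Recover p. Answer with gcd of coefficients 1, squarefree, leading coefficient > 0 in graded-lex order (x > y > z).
1. Degree: a paraboloid; a quadric, so deg p = 2.
2. Symmetries: the x ↦ −x reflection is a symmetry, so x appears only in even powers; it's symmetric under y → −y, forcing even powers of y.
3. From the visible intercepts: one z-axis crossing is at z = 0; it meets the x-axis at x = 0 (among the integer gridlines).
4. Solving for integer coefficients yields p as stated.

3*x^2 + y^2 - 3*z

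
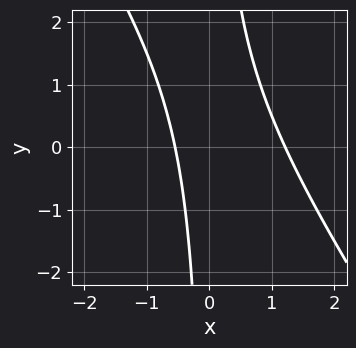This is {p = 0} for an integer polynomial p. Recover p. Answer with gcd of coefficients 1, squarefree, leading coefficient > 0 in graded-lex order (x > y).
3*x^2 + 2*x*y - 2*x - 2

(a) The degree is 2 — the shape is more complex than any degree-1 curve.
(b) Against the integer gridlines: it misses every integer gridline on the y-axis.
(c) Matching integer coefficients to the picture gives p.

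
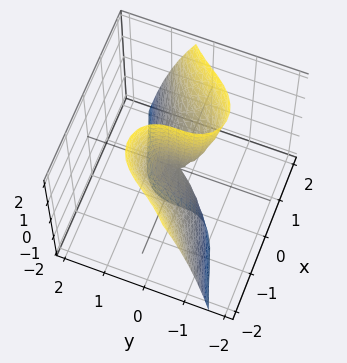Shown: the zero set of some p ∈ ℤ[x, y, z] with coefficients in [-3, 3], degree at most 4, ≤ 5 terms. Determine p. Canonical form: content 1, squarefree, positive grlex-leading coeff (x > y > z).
2*x^3 - 3*x^2*y - 3*y^3 - 3*x*z

The degree is 3 — a generic line meets the surface in up to 3 points.
Reading off the gridlines: the visible z-axis segment lies entirely on the surface; one x-axis crossing is at x = 0.
Matching integer coefficients to the picture gives p.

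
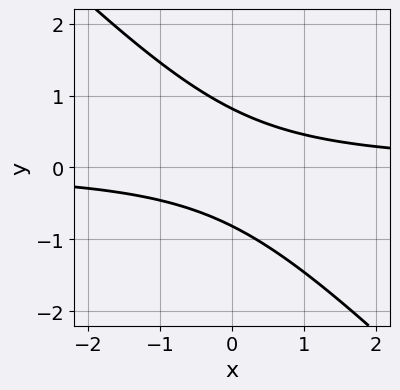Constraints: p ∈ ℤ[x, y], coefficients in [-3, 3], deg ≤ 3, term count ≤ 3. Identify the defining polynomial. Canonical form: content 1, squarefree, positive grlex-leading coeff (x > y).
3*x*y + 3*y^2 - 2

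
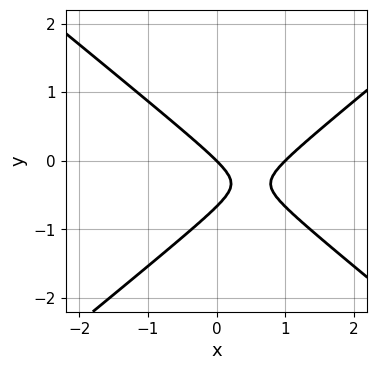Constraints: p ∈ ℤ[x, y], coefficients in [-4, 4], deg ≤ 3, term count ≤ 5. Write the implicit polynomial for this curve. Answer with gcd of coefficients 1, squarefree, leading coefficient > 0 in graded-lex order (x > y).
2*x^2 - 3*y^2 - 2*x - 2*y

First, deg p = 2. A generic line meets the curve in up to 2 points.
Then, from the axis intercepts and sections: among the integer gridlines, it crosses the x-axis at x ∈ {0, 1}; it meets the y-axis at y = 0 (among the integer gridlines).
Finally, the integer polynomial consistent with all of this is the stated p.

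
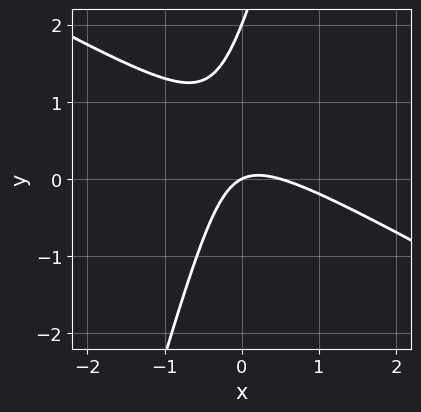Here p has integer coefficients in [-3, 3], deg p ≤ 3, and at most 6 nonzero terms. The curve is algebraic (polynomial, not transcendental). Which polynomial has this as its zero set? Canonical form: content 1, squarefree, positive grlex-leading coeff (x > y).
deg p = 2. The shape is more complex than any degree-1 curve.
Against the integer gridlines: it crosses the x-axis at the gridline x = 0; among the integer gridlines, it crosses the y-axis at y ∈ {0, 2}.
Assembling these constraints gives the stated polynomial.

2*x^2 + 3*x*y - y^2 - x + 2*y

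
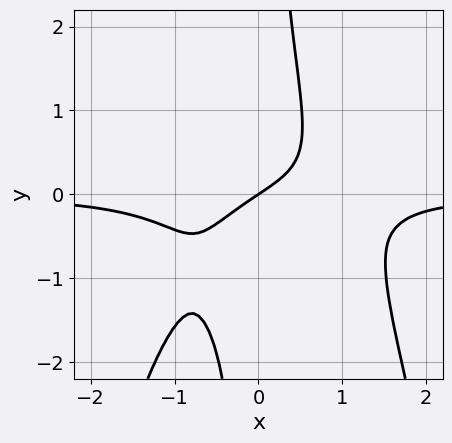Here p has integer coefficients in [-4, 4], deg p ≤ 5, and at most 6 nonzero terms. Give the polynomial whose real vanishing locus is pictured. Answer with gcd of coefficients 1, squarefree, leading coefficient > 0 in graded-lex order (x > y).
3*x^3*y + 3*x*y^2 + 2*x - 3*y

1. deg p = 4.
2. Against the integer gridlines: it crosses the x-axis at the gridline x = 0; it crosses the y-axis at the gridline y = 0.
3. Fitting integer coefficients to these (and the overall shape) gives p.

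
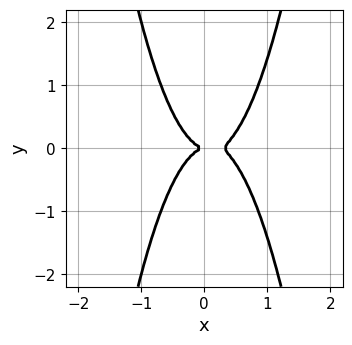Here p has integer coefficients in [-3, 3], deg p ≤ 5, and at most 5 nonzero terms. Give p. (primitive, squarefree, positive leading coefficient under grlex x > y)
(a) The degree is 4 — the shape is more complex than any degree-3 curve.
(b) Symmetries: it's symmetric under y → −y, forcing even powers of y.
(c) Observable constraints: it crosses the y-axis at the gridline y = 0; it meets the x-axis at x = 0 (among the integer gridlines).
(d) Solving for integer coefficients yields p as stated.

3*x^4 - x^3 - y^2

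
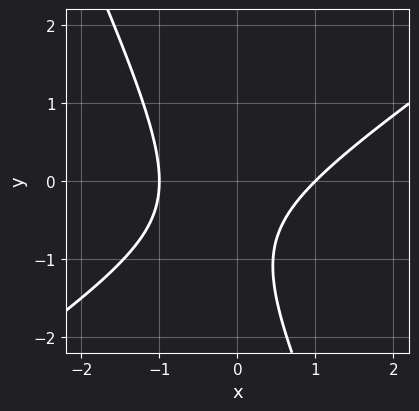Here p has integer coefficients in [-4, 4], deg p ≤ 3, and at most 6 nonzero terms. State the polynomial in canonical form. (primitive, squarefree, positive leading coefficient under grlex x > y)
First, degree: the shape is more complex than any degree-1 curve, so deg p = 2.
Then, observable constraints: the x-axis gridline crossings are at x ∈ {-1, 1}; the curve avoids every integer y-axis point in the box.
Finally, fitting integer coefficients to these (and the overall shape) gives p.

3*x^2 - 3*x*y - 2*y^2 - 3*y - 3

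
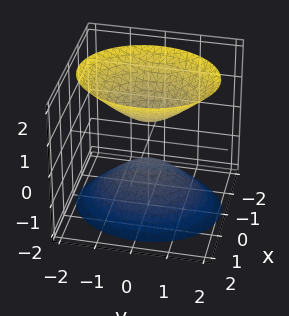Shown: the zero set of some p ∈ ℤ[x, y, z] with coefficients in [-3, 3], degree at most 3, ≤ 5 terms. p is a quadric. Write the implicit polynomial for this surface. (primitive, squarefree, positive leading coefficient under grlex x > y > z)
(a) There are 2 components.
(b) The degree is 2 — two sheets facing apart; a quadric.
(c) Symmetries: it's symmetric under x → −x, forcing even powers of x; it's symmetric under z → −z, forcing even powers of z; it's symmetric under y → −y, forcing even powers of y.
(d) From the axis intercepts and sections: no y-intercept at any integer in the box; the surface avoids every integer x-axis point in the box.
(e) The integer polynomial consistent with all of this is the stated p.

3*x^2 + 2*y^2 - 2*z^2 + 1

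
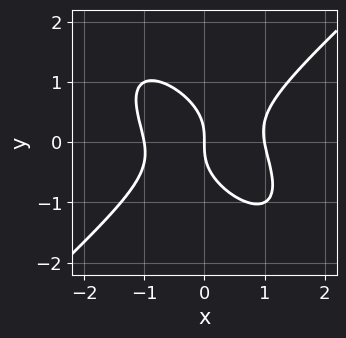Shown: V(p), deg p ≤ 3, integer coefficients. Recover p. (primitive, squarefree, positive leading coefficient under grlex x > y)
1. deg p = 3.
2. Checking where it meets the axes: it crosses the y-axis at the gridline y = 0; among the integer gridlines, it crosses the x-axis at x ∈ {-1, 0, 1}.
3. The integer polynomial consistent with all of this is the stated p.

3*x^3 + x^2*y - 2*x*y^2 - 3*y^3 - 3*x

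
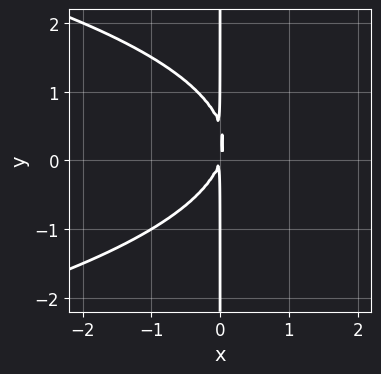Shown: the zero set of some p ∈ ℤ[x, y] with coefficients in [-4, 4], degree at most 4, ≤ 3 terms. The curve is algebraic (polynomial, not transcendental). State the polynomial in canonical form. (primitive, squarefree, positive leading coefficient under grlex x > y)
1. deg p = 3.
2. Checking where it meets the axes: every point of the y-axis in the box is on the curve.
3. Matching integer coefficients to the picture gives p.

2*x*y^2 + 3*x^2 - x*y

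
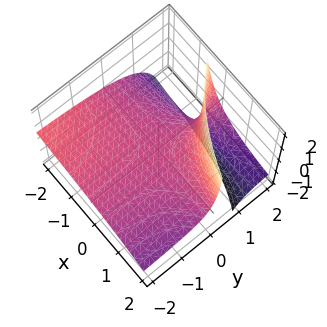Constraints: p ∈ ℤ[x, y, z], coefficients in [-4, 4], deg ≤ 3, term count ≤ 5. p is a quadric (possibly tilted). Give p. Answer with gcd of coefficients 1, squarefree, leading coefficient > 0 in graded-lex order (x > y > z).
(a) deg p = 2. A generic line meets the surface in up to 2 points.
(b) Reading off the gridlines: it crosses the z-axis at the gridline z = 0; the visible y-axis segment lies entirely on the surface; every point of the x-axis in the box is on the surface.
(c) Solving for integer coefficients yields p as stated.

x*y + x*z + 2*y*z - 3*z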